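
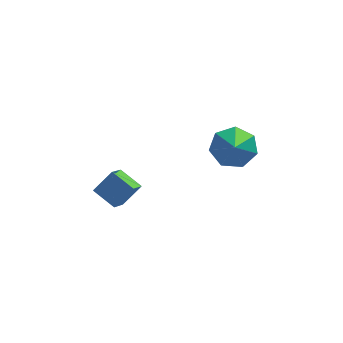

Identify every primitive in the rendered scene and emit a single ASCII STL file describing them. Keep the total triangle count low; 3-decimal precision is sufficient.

solid 
facet normal 0.057 0.751 -0.658
outer loop
vertex 4.034 3.306 1.471
vertex 3.229 3.536 1.664
vertex 3.963 3.798 2.027
endloop
endfacet
facet normal 0.883 -0.290 0.369
outer loop
vertex 4.034 3.306 1.471
vertex 3.963 3.798 2.027
vertex 3.131 2.244 2.796
endloop
endfacet
facet normal 0.057 0.751 -0.657
outer loop
vertex 3.963 3.798 2.027
vertex 3.229 3.536 1.664
vertex 3.338 4.093 2.31
endloop
endfacet
facet normal 0.473 0.174 0.864
outer loop
vertex 3.963 3.798 2.027
vertex 3.338 4.093 2.31
vertex 3.131 2.244 2.796
endloop
endfacet
facet normal 0.056 0.751 -0.657
outer loop
vertex 3.338 4.093 2.31
vertex 3.229 3.536 1.664
vertex 2.631 3.968 2.107
endloop
endfacet
facet normal -0.310 0.274 0.910
outer loop
vertex 3.338 4.093 2.31
vertex 2.631 3.968 2.107
vertex 3.131 2.244 2.796
endloop
endfacet
facet normal 0.056 0.751 -0.658
outer loop
vertex 2.631 3.968 2.107
vertex 3.229 3.536 1.664
vertex 2.374 3.518 1.571
endloop
endfacet
facet normal -0.878 -0.065 0.475
outer loop
vertex 2.631 3.968 2.107
vertex 2.374 3.518 1.571
vertex 3.131 2.244 2.796
endloop
endfacet
facet normal 0.056 0.751 -0.658
outer loop
vertex 2.374 3.518 1.571
vertex 3.229 3.536 1.664
vertex 2.76 3.081 1.105
endloop
endfacet
facet normal -0.802 -0.586 -0.114
outer loop
vertex 2.374 3.518 1.571
vertex 2.76 3.081 1.105
vertex 3.131 2.244 2.796
endloop
endfacet
facet normal 0.055 0.751 -0.658
outer loop
vertex 2.76 3.081 1.105
vertex 3.229 3.536 1.664
vertex 3.499 2.987 1.06
endloop
endfacet
facet normal -0.140 -0.899 -0.414
outer loop
vertex 2.76 3.081 1.105
vertex 3.499 2.987 1.06
vertex 3.131 2.244 2.796
endloop
endfacet
facet normal 0.057 0.751 -0.657
outer loop
vertex 3.499 2.987 1.06
vertex 3.229 3.536 1.664
vertex 4.034 3.306 1.471
endloop
endfacet
facet normal 0.610 -0.767 -0.199
outer loop
vertex 3.499 2.987 1.06
vertex 4.034 3.306 1.471
vertex 3.131 2.244 2.796
endloop
endfacet
facet normal -0.687 0.602 0.406
outer loop
vertex -1.007 2.116 1.848
vertex -0.695 2.847 1.292
vertex -1.665 1.85 1.13
endloop
endfacet
facet normal -0.322 -0.753 0.574
outer loop
vertex -0.985 1.253 0.728
vertex -1.007 2.116 1.848
vertex -1.665 1.85 1.13
endloop
endfacet
facet normal -0.687 0.603 0.405
outer loop
vertex -1.665 1.85 1.13
vertex -0.695 2.847 1.292
vertex -1.353 2.58 0.573
endloop
endfacet
facet normal -0.652 -0.264 -0.711
outer loop
vertex -1.353 2.58 0.573
vertex -0.985 1.253 0.728
vertex -1.665 1.85 1.13
endloop
endfacet
facet normal 0.652 0.263 0.712
outer loop
vertex -1.007 2.116 1.848
vertex -0.015 2.25 0.89
vertex -0.695 2.847 1.292
endloop
endfacet
facet normal -0.322 -0.753 0.574
outer loop
vertex -0.327 1.52 1.447
vertex -1.007 2.116 1.848
vertex -0.985 1.253 0.728
endloop
endfacet
facet normal 0.651 0.264 0.711
outer loop
vertex -0.327 1.52 1.447
vertex -0.015 2.25 0.89
vertex -1.007 2.116 1.848
endloop
endfacet
facet normal 0.322 0.753 -0.574
outer loop
vertex -0.695 2.847 1.292
vertex -0.015 2.25 0.89
vertex -1.353 2.58 0.573
endloop
endfacet
facet normal -0.651 -0.264 -0.712
outer loop
vertex -0.673 1.984 0.172
vertex -0.985 1.253 0.728
vertex -1.353 2.58 0.573
endloop
endfacet
facet normal 0.322 0.753 -0.574
outer loop
vertex -1.353 2.58 0.573
vertex -0.015 2.25 0.89
vertex -0.673 1.984 0.172
endloop
endfacet
facet normal 0.688 -0.602 -0.406
outer loop
vertex -0.673 1.984 0.172
vertex -0.327 1.52 1.447
vertex -0.985 1.253 0.728
endloop
endfacet
facet normal 0.687 -0.603 -0.406
outer loop
vertex -0.015 2.25 0.89
vertex -0.327 1.52 1.447
vertex -0.673 1.984 0.172
endloop
endfacet

endsolid


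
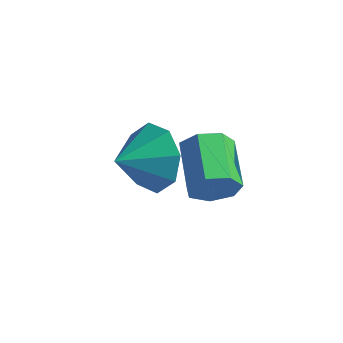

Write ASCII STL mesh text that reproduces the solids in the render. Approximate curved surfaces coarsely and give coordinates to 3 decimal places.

solid 
facet normal 0.232 0.899 -0.371
outer loop
vertex 2.327 3.385 0.779
vertex 1.786 3.857 1.586
vertex 2.805 3.533 1.437
endloop
endfacet
facet normal 0.470 -0.871 -0.145
outer loop
vertex 2.327 3.385 0.779
vertex 2.805 3.533 1.437
vertex 1.494 2.723 2.054
endloop
endfacet
facet normal 0.232 0.899 -0.371
outer loop
vertex 2.805 3.533 1.437
vertex 1.786 3.857 1.586
vertex 2.686 3.871 2.182
endloop
endfacet
facet normal 0.611 -0.680 0.406
outer loop
vertex 2.805 3.533 1.437
vertex 2.686 3.871 2.182
vertex 1.494 2.723 2.054
endloop
endfacet
facet normal 0.231 0.900 -0.370
outer loop
vertex 2.686 3.871 2.182
vertex 1.786 3.857 1.586
vertex 2.04 4.2 2.578
endloop
endfacet
facet normal 0.311 -0.418 0.854
outer loop
vertex 2.686 3.871 2.182
vertex 2.04 4.2 2.578
vertex 1.494 2.723 2.054
endloop
endfacet
facet normal 0.231 0.900 -0.370
outer loop
vertex 2.04 4.2 2.578
vertex 1.786 3.857 1.586
vertex 1.245 4.328 2.394
endloop
endfacet
facet normal -0.255 -0.238 0.937
outer loop
vertex 2.04 4.2 2.578
vertex 1.245 4.328 2.394
vertex 1.494 2.723 2.054
endloop
endfacet
facet normal 0.231 0.900 -0.370
outer loop
vertex 1.245 4.328 2.394
vertex 1.786 3.857 1.586
vertex 0.766 4.18 1.736
endloop
endfacet
facet normal -0.757 -0.246 0.606
outer loop
vertex 1.245 4.328 2.394
vertex 0.766 4.18 1.736
vertex 1.494 2.723 2.054
endloop
endfacet
facet normal 0.231 0.900 -0.370
outer loop
vertex 0.766 4.18 1.736
vertex 1.786 3.857 1.586
vertex 0.885 3.843 0.991
endloop
endfacet
facet normal -0.898 -0.437 0.054
outer loop
vertex 0.766 4.18 1.736
vertex 0.885 3.843 0.991
vertex 1.494 2.723 2.054
endloop
endfacet
facet normal 0.231 0.899 -0.372
outer loop
vertex 0.885 3.843 0.991
vertex 1.786 3.857 1.586
vertex 1.531 3.513 0.595
endloop
endfacet
facet normal -0.598 -0.698 -0.393
outer loop
vertex 0.885 3.843 0.991
vertex 1.531 3.513 0.595
vertex 1.494 2.723 2.054
endloop
endfacet
facet normal 0.230 0.899 -0.372
outer loop
vertex 1.531 3.513 0.595
vertex 1.786 3.857 1.586
vertex 2.327 3.385 0.779
endloop
endfacet
facet normal -0.031 -0.879 -0.477
outer loop
vertex 1.531 3.513 0.595
vertex 2.327 3.385 0.779
vertex 1.494 2.723 2.054
endloop
endfacet
facet normal 0.694 -0.642 -0.326
outer loop
vertex 4.824 3.181 3.002
vertex 4.431 3.049 2.426
vertex 4.931 3.544 2.516
endloop
endfacet
facet normal 0.698 0.491 0.521
outer loop
vertex 4.824 3.181 3.002
vertex 4.931 3.544 2.516
vertex 3.782 4.144 3.491
endloop
endfacet
facet normal 0.698 0.490 0.521
outer loop
vertex 3.782 4.144 3.491
vertex 4.931 3.544 2.516
vertex 3.89 4.507 3.005
endloop
endfacet
facet normal -0.695 0.642 0.325
outer loop
vertex 3.782 4.144 3.491
vertex 3.89 4.507 3.005
vertex 3.389 4.011 2.914
endloop
endfacet
facet normal 0.694 -0.642 -0.325
outer loop
vertex 4.931 3.544 2.516
vertex 4.431 3.049 2.426
vertex 4.662 3.534 1.962
endloop
endfacet
facet normal 0.572 0.767 -0.292
outer loop
vertex 4.931 3.544 2.516
vertex 4.662 3.534 1.962
vertex 3.89 4.507 3.005
endloop
endfacet
facet normal 0.572 0.767 -0.292
outer loop
vertex 3.89 4.507 3.005
vertex 4.662 3.534 1.962
vertex 3.621 4.497 2.451
endloop
endfacet
facet normal -0.694 0.642 0.326
outer loop
vertex 3.89 4.507 3.005
vertex 3.621 4.497 2.451
vertex 3.389 4.011 2.914
endloop
endfacet
facet normal 0.694 -0.642 -0.326
outer loop
vertex 4.662 3.534 1.962
vertex 4.431 3.049 2.426
vertex 4.218 3.158 1.757
endloop
endfacet
facet normal 0.015 0.465 -0.885
outer loop
vertex 4.662 3.534 1.962
vertex 4.218 3.158 1.757
vertex 3.621 4.497 2.451
endloop
endfacet
facet normal 0.015 0.465 -0.885
outer loop
vertex 3.621 4.497 2.451
vertex 4.218 3.158 1.757
vertex 3.177 4.121 2.246
endloop
endfacet
facet normal -0.694 0.642 0.326
outer loop
vertex 3.621 4.497 2.451
vertex 3.177 4.121 2.246
vertex 3.389 4.011 2.914
endloop
endfacet
facet normal 0.694 -0.642 -0.326
outer loop
vertex 4.218 3.158 1.757
vertex 4.431 3.049 2.426
vertex 3.935 2.7 2.056
endloop
endfacet
facet normal -0.554 -0.187 -0.811
outer loop
vertex 4.218 3.158 1.757
vertex 3.935 2.7 2.056
vertex 3.177 4.121 2.246
endloop
endfacet
facet normal -0.554 -0.187 -0.811
outer loop
vertex 3.177 4.121 2.246
vertex 3.935 2.7 2.056
vertex 2.894 3.663 2.545
endloop
endfacet
facet normal -0.694 0.642 0.326
outer loop
vertex 3.177 4.121 2.246
vertex 2.894 3.663 2.545
vertex 3.389 4.011 2.914
endloop
endfacet
facet normal 0.695 -0.641 -0.326
outer loop
vertex 3.935 2.7 2.056
vertex 4.431 3.049 2.426
vertex 4.025 2.504 2.633
endloop
endfacet
facet normal -0.705 -0.698 -0.127
outer loop
vertex 3.935 2.7 2.056
vertex 4.025 2.504 2.633
vertex 2.894 3.663 2.545
endloop
endfacet
facet normal -0.705 -0.698 -0.128
outer loop
vertex 2.894 3.663 2.545
vertex 4.025 2.504 2.633
vertex 2.983 3.467 3.122
endloop
endfacet
facet normal -0.694 0.642 0.325
outer loop
vertex 2.894 3.663 2.545
vertex 2.983 3.467 3.122
vertex 3.389 4.011 2.914
endloop
endfacet
facet normal 0.695 -0.641 -0.326
outer loop
vertex 4.025 2.504 2.633
vertex 4.431 3.049 2.426
vertex 4.42 2.718 3.054
endloop
endfacet
facet normal -0.326 -0.684 0.653
outer loop
vertex 4.025 2.504 2.633
vertex 4.42 2.718 3.054
vertex 2.983 3.467 3.122
endloop
endfacet
facet normal -0.325 -0.683 0.653
outer loop
vertex 2.983 3.467 3.122
vertex 4.42 2.718 3.054
vertex 3.379 3.681 3.543
endloop
endfacet
facet normal -0.694 0.642 0.326
outer loop
vertex 2.983 3.467 3.122
vertex 3.379 3.681 3.543
vertex 3.389 4.011 2.914
endloop
endfacet
facet normal 0.694 -0.642 -0.326
outer loop
vertex 4.42 2.718 3.054
vertex 4.431 3.049 2.426
vertex 4.824 3.181 3.002
endloop
endfacet
facet normal 0.299 -0.155 0.942
outer loop
vertex 4.42 2.718 3.054
vertex 4.824 3.181 3.002
vertex 3.379 3.681 3.543
endloop
endfacet
facet normal 0.299 -0.155 0.942
outer loop
vertex 3.379 3.681 3.543
vertex 4.824 3.181 3.002
vertex 3.782 4.144 3.491
endloop
endfacet
facet normal -0.695 0.641 0.325
outer loop
vertex 3.379 3.681 3.543
vertex 3.782 4.144 3.491
vertex 3.389 4.011 2.914
endloop
endfacet

endsolid


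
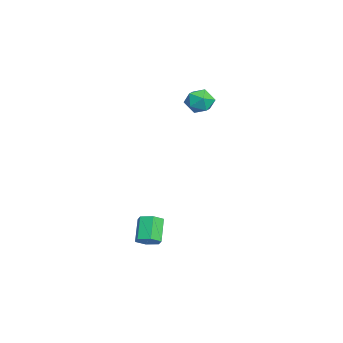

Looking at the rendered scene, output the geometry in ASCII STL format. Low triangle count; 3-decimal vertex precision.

solid 
facet normal -0.317 0.794 0.519
outer loop
vertex -4.168 1.825 2.08
vertex -3.703 1.631 2.66
vertex -3.45 2.096 2.104
endloop
endfacet
facet normal -0.342 0.922 -0.183
outer loop
vertex -4.168 1.825 2.08
vertex -3.45 2.096 2.104
vertex -3.747 1.854 1.439
endloop
endfacet
facet normal -0.763 0.430 -0.482
outer loop
vertex -4.168 1.825 2.08
vertex -3.747 1.854 1.439
vertex -4.184 1.24 1.583
endloop
endfacet
facet normal -0.999 -0.003 0.035
outer loop
vertex -4.168 1.825 2.08
vertex -4.184 1.24 1.583
vertex -4.157 1.102 2.338
endloop
endfacet
facet normal -0.723 0.222 0.654
outer loop
vertex -4.168 1.825 2.08
vertex -4.157 1.102 2.338
vertex -3.703 1.631 2.66
endloop
endfacet
facet normal 0.316 0.837 -0.446
outer loop
vertex -3.747 1.854 1.439
vertex -3.45 2.096 2.104
vertex -3.023 1.678 1.622
endloop
endfacet
facet normal 0.357 0.630 0.689
outer loop
vertex -3.45 2.096 2.104
vertex -3.703 1.631 2.66
vertex -2.996 1.54 2.377
endloop
endfacet
facet normal -0.301 -0.294 0.907
outer loop
vertex -3.703 1.631 2.66
vertex -4.157 1.102 2.338
vertex -3.433 0.926 2.521
endloop
endfacet
facet normal -0.748 -0.657 -0.093
outer loop
vertex -4.157 1.102 2.338
vertex -4.184 1.24 1.583
vertex -3.73 0.684 1.856
endloop
endfacet
facet normal -0.367 0.043 -0.929
outer loop
vertex -4.184 1.24 1.583
vertex -3.747 1.854 1.439
vertex -3.477 1.149 1.3
endloop
endfacet
facet normal 0.999 0.003 -0.035
outer loop
vertex -3.012 0.955 1.88
vertex -3.023 1.678 1.622
vertex -2.996 1.54 2.377
endloop
endfacet
facet normal 0.763 -0.430 0.482
outer loop
vertex -3.012 0.955 1.88
vertex -2.996 1.54 2.377
vertex -3.433 0.926 2.521
endloop
endfacet
facet normal 0.342 -0.922 0.183
outer loop
vertex -3.012 0.955 1.88
vertex -3.433 0.926 2.521
vertex -3.73 0.684 1.856
endloop
endfacet
facet normal 0.317 -0.794 -0.519
outer loop
vertex -3.012 0.955 1.88
vertex -3.73 0.684 1.856
vertex -3.477 1.149 1.3
endloop
endfacet
facet normal 0.723 -0.222 -0.654
outer loop
vertex -3.012 0.955 1.88
vertex -3.477 1.149 1.3
vertex -3.023 1.678 1.622
endloop
endfacet
facet normal 0.748 0.657 0.093
outer loop
vertex -2.996 1.54 2.377
vertex -3.023 1.678 1.622
vertex -3.45 2.096 2.104
endloop
endfacet
facet normal 0.367 -0.043 0.929
outer loop
vertex -3.433 0.926 2.521
vertex -2.996 1.54 2.377
vertex -3.703 1.631 2.66
endloop
endfacet
facet normal -0.316 -0.837 0.446
outer loop
vertex -3.73 0.684 1.856
vertex -3.433 0.926 2.521
vertex -4.157 1.102 2.338
endloop
endfacet
facet normal -0.357 -0.630 -0.689
outer loop
vertex -3.477 1.149 1.3
vertex -3.73 0.684 1.856
vertex -4.184 1.24 1.583
endloop
endfacet
facet normal 0.301 0.294 -0.907
outer loop
vertex -3.023 1.678 1.622
vertex -3.477 1.149 1.3
vertex -3.747 1.854 1.439
endloop
endfacet
facet normal 0.678 -0.089 -0.729
outer loop
vertex 2.013 -0.836 -3.912
vertex 1.575 -0.947 -4.306
vertex 1.754 -0.383 -4.208
endloop
endfacet
facet normal 0.594 0.650 0.474
outer loop
vertex 2.013 -0.836 -3.912
vertex 1.754 -0.383 -4.208
vertex 1.143 -0.722 -2.979
endloop
endfacet
facet normal 0.595 0.649 0.475
outer loop
vertex 1.143 -0.722 -2.979
vertex 1.754 -0.383 -4.208
vertex 0.885 -0.269 -3.275
endloop
endfacet
facet normal -0.679 0.089 0.728
outer loop
vertex 1.143 -0.722 -2.979
vertex 0.885 -0.269 -3.275
vertex 0.705 -0.833 -3.374
endloop
endfacet
facet normal 0.679 -0.089 -0.728
outer loop
vertex 1.754 -0.383 -4.208
vertex 1.575 -0.947 -4.306
vertex 1.316 -0.494 -4.603
endloop
endfacet
facet normal -0.076 0.979 -0.191
outer loop
vertex 1.754 -0.383 -4.208
vertex 1.316 -0.494 -4.603
vertex 0.885 -0.269 -3.275
endloop
endfacet
facet normal -0.076 0.979 -0.191
outer loop
vertex 0.885 -0.269 -3.275
vertex 1.316 -0.494 -4.603
vertex 0.447 -0.38 -3.67
endloop
endfacet
facet normal -0.679 0.089 0.728
outer loop
vertex 0.885 -0.269 -3.275
vertex 0.447 -0.38 -3.67
vertex 0.705 -0.833 -3.374
endloop
endfacet
facet normal 0.679 -0.089 -0.728
outer loop
vertex 1.316 -0.494 -4.603
vertex 1.575 -0.947 -4.306
vertex 1.137 -1.058 -4.701
endloop
endfacet
facet normal -0.671 0.328 -0.665
outer loop
vertex 1.316 -0.494 -4.603
vertex 1.137 -1.058 -4.701
vertex 0.447 -0.38 -3.67
endloop
endfacet
facet normal -0.670 0.329 -0.665
outer loop
vertex 0.447 -0.38 -3.67
vertex 1.137 -1.058 -4.701
vertex 0.267 -0.944 -3.768
endloop
endfacet
facet normal -0.679 0.090 0.729
outer loop
vertex 0.447 -0.38 -3.67
vertex 0.267 -0.944 -3.768
vertex 0.705 -0.833 -3.374
endloop
endfacet
facet normal 0.679 -0.089 -0.728
outer loop
vertex 1.137 -1.058 -4.701
vertex 1.575 -0.947 -4.306
vertex 1.395 -1.511 -4.405
endloop
endfacet
facet normal -0.594 -0.649 -0.475
outer loop
vertex 1.137 -1.058 -4.701
vertex 1.395 -1.511 -4.405
vertex 0.267 -0.944 -3.768
endloop
endfacet
facet normal -0.594 -0.650 -0.474
outer loop
vertex 0.267 -0.944 -3.768
vertex 1.395 -1.511 -4.405
vertex 0.526 -1.397 -3.472
endloop
endfacet
facet normal -0.678 0.089 0.729
outer loop
vertex 0.267 -0.944 -3.768
vertex 0.526 -1.397 -3.472
vertex 0.705 -0.833 -3.374
endloop
endfacet
facet normal 0.679 -0.089 -0.728
outer loop
vertex 1.395 -1.511 -4.405
vertex 1.575 -0.947 -4.306
vertex 1.833 -1.4 -4.01
endloop
endfacet
facet normal 0.076 -0.979 0.191
outer loop
vertex 1.395 -1.511 -4.405
vertex 1.833 -1.4 -4.01
vertex 0.526 -1.397 -3.472
endloop
endfacet
facet normal 0.076 -0.979 0.191
outer loop
vertex 0.526 -1.397 -3.472
vertex 1.833 -1.4 -4.01
vertex 0.964 -1.286 -3.077
endloop
endfacet
facet normal -0.679 0.089 0.728
outer loop
vertex 0.526 -1.397 -3.472
vertex 0.964 -1.286 -3.077
vertex 0.705 -0.833 -3.374
endloop
endfacet
facet normal 0.679 -0.090 -0.729
outer loop
vertex 1.833 -1.4 -4.01
vertex 1.575 -0.947 -4.306
vertex 2.013 -0.836 -3.912
endloop
endfacet
facet normal 0.670 -0.329 0.665
outer loop
vertex 1.833 -1.4 -4.01
vertex 2.013 -0.836 -3.912
vertex 0.964 -1.286 -3.077
endloop
endfacet
facet normal 0.670 -0.328 0.665
outer loop
vertex 0.964 -1.286 -3.077
vertex 2.013 -0.836 -3.912
vertex 1.143 -0.722 -2.979
endloop
endfacet
facet normal -0.679 0.089 0.728
outer loop
vertex 0.964 -1.286 -3.077
vertex 1.143 -0.722 -2.979
vertex 0.705 -0.833 -3.374
endloop
endfacet

endsolid


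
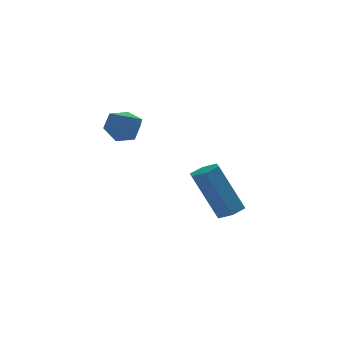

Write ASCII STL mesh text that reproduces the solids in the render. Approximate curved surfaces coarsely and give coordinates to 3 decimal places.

solid 
facet normal -0.459 0.760 -0.460
outer loop
vertex -2.399 0.458 -0.389
vertex -2.809 0.543 0.16
vertex -2.209 0.882 0.122
endloop
endfacet
facet normal 0.955 -0.088 -0.283
outer loop
vertex -2.399 0.458 -0.389
vertex -2.209 0.882 0.122
vertex -2.131 -0.583 0.84
endloop
endfacet
facet normal -0.459 0.761 -0.459
outer loop
vertex -2.209 0.882 0.122
vertex -2.809 0.543 0.16
vertex -2.619 0.966 0.671
endloop
endfacet
facet normal 0.785 0.306 0.539
outer loop
vertex -2.209 0.882 0.122
vertex -2.619 0.966 0.671
vertex -2.131 -0.583 0.84
endloop
endfacet
facet normal -0.458 0.761 -0.459
outer loop
vertex -2.619 0.966 0.671
vertex -2.809 0.543 0.16
vertex -3.219 0.627 0.708
endloop
endfacet
facet normal 0.000 0.108 0.994
outer loop
vertex -2.619 0.966 0.671
vertex -3.219 0.627 0.708
vertex -2.131 -0.583 0.84
endloop
endfacet
facet normal -0.459 0.760 -0.460
outer loop
vertex -3.219 0.627 0.708
vertex -2.809 0.543 0.16
vertex -3.409 0.204 0.198
endloop
endfacet
facet normal -0.612 -0.482 0.627
outer loop
vertex -3.219 0.627 0.708
vertex -3.409 0.204 0.198
vertex -2.131 -0.583 0.84
endloop
endfacet
facet normal -0.459 0.761 -0.459
outer loop
vertex -3.409 0.204 0.198
vertex -2.809 0.543 0.16
vertex -2.999 0.12 -0.351
endloop
endfacet
facet normal -0.441 -0.876 -0.195
outer loop
vertex -3.409 0.204 0.198
vertex -2.999 0.12 -0.351
vertex -2.131 -0.583 0.84
endloop
endfacet
facet normal -0.458 0.761 -0.460
outer loop
vertex -2.999 0.12 -0.351
vertex -2.809 0.543 0.16
vertex -2.399 0.458 -0.389
endloop
endfacet
facet normal 0.341 -0.679 -0.650
outer loop
vertex -2.999 0.12 -0.351
vertex -2.399 0.458 -0.389
vertex -2.131 -0.583 0.84
endloop
endfacet
facet normal 0.427 -0.082 -0.900
outer loop
vertex 1.312 2.371 -4.253
vertex 0.822 2.584 -4.505
vertex 1.251 2.952 -4.335
endloop
endfacet
facet normal 0.898 0.152 0.412
outer loop
vertex 1.312 2.371 -4.253
vertex 1.251 2.952 -4.335
vertex 0.407 2.544 -2.344
endloop
endfacet
facet normal 0.898 0.152 0.412
outer loop
vertex 0.407 2.544 -2.344
vertex 1.251 2.952 -4.335
vertex 0.346 3.125 -2.426
endloop
endfacet
facet normal -0.427 0.082 0.901
outer loop
vertex 0.407 2.544 -2.344
vertex 0.346 3.125 -2.426
vertex -0.082 2.756 -2.595
endloop
endfacet
facet normal 0.427 -0.082 -0.900
outer loop
vertex 1.251 2.952 -4.335
vertex 0.822 2.584 -4.505
vertex 0.761 3.165 -4.587
endloop
endfacet
facet normal 0.360 0.929 0.086
outer loop
vertex 1.251 2.952 -4.335
vertex 0.761 3.165 -4.587
vertex 0.346 3.125 -2.426
endloop
endfacet
facet normal 0.360 0.929 0.086
outer loop
vertex 0.346 3.125 -2.426
vertex 0.761 3.165 -4.587
vertex -0.144 3.338 -2.677
endloop
endfacet
facet normal -0.426 0.082 0.901
outer loop
vertex 0.346 3.125 -2.426
vertex -0.144 3.338 -2.677
vertex -0.082 2.756 -2.595
endloop
endfacet
facet normal 0.427 -0.082 -0.901
outer loop
vertex 0.761 3.165 -4.587
vertex 0.822 2.584 -4.505
vertex 0.333 2.796 -4.756
endloop
endfacet
facet normal -0.540 0.776 -0.326
outer loop
vertex 0.761 3.165 -4.587
vertex 0.333 2.796 -4.756
vertex -0.144 3.338 -2.677
endloop
endfacet
facet normal -0.540 0.776 -0.326
outer loop
vertex -0.144 3.338 -2.677
vertex 0.333 2.796 -4.756
vertex -0.572 2.969 -2.847
endloop
endfacet
facet normal -0.428 0.081 0.900
outer loop
vertex -0.144 3.338 -2.677
vertex -0.572 2.969 -2.847
vertex -0.082 2.756 -2.595
endloop
endfacet
facet normal 0.427 -0.082 -0.901
outer loop
vertex 0.333 2.796 -4.756
vertex 0.822 2.584 -4.505
vertex 0.394 2.215 -4.674
endloop
endfacet
facet normal -0.898 -0.152 -0.412
outer loop
vertex 0.333 2.796 -4.756
vertex 0.394 2.215 -4.674
vertex -0.572 2.969 -2.847
endloop
endfacet
facet normal -0.898 -0.152 -0.412
outer loop
vertex -0.572 2.969 -2.847
vertex 0.394 2.215 -4.674
vertex -0.511 2.388 -2.765
endloop
endfacet
facet normal -0.427 0.082 0.900
outer loop
vertex -0.572 2.969 -2.847
vertex -0.511 2.388 -2.765
vertex -0.082 2.756 -2.595
endloop
endfacet
facet normal 0.426 -0.082 -0.901
outer loop
vertex 0.394 2.215 -4.674
vertex 0.822 2.584 -4.505
vertex 0.884 2.002 -4.423
endloop
endfacet
facet normal -0.360 -0.929 -0.086
outer loop
vertex 0.394 2.215 -4.674
vertex 0.884 2.002 -4.423
vertex -0.511 2.388 -2.765
endloop
endfacet
facet normal -0.360 -0.929 -0.086
outer loop
vertex -0.511 2.388 -2.765
vertex 0.884 2.002 -4.423
vertex -0.021 2.175 -2.513
endloop
endfacet
facet normal -0.427 0.082 0.900
outer loop
vertex -0.511 2.388 -2.765
vertex -0.021 2.175 -2.513
vertex -0.082 2.756 -2.595
endloop
endfacet
facet normal 0.428 -0.081 -0.900
outer loop
vertex 0.884 2.002 -4.423
vertex 0.822 2.584 -4.505
vertex 1.312 2.371 -4.253
endloop
endfacet
facet normal 0.540 -0.776 0.326
outer loop
vertex 0.884 2.002 -4.423
vertex 1.312 2.371 -4.253
vertex -0.021 2.175 -2.513
endloop
endfacet
facet normal 0.540 -0.776 0.326
outer loop
vertex -0.021 2.175 -2.513
vertex 1.312 2.371 -4.253
vertex 0.407 2.544 -2.344
endloop
endfacet
facet normal -0.427 0.082 0.901
outer loop
vertex -0.021 2.175 -2.513
vertex 0.407 2.544 -2.344
vertex -0.082 2.756 -2.595
endloop
endfacet

endsolid


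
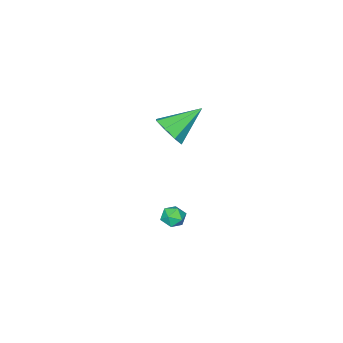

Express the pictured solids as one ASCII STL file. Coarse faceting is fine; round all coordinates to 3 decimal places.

solid 
facet normal -0.415 0.900 -0.132
outer loop
vertex -1.327 2.479 -4.053
vertex -1.702 2.385 -3.515
vertex -1.106 2.668 -3.458
endloop
endfacet
facet normal 0.254 0.890 -0.377
outer loop
vertex -1.327 2.479 -4.053
vertex -1.106 2.668 -3.458
vertex -0.696 2.37 -3.885
endloop
endfacet
facet normal 0.299 0.382 -0.874
outer loop
vertex -1.327 2.479 -4.053
vertex -0.696 2.37 -3.885
vertex -1.038 1.903 -4.206
endloop
endfacet
facet normal -0.344 0.076 -0.936
outer loop
vertex -1.327 2.479 -4.053
vertex -1.038 1.903 -4.206
vertex -1.66 1.912 -3.977
endloop
endfacet
facet normal -0.784 0.397 -0.477
outer loop
vertex -1.327 2.479 -4.053
vertex -1.66 1.912 -3.977
vertex -1.702 2.385 -3.515
endloop
endfacet
facet normal 0.685 0.710 0.162
outer loop
vertex -0.696 2.37 -3.885
vertex -1.106 2.668 -3.458
vertex -0.68 2.208 -3.243
endloop
endfacet
facet normal -0.398 0.726 0.561
outer loop
vertex -1.106 2.668 -3.458
vertex -1.702 2.385 -3.515
vertex -1.302 2.217 -3.014
endloop
endfacet
facet normal -0.996 -0.090 0.002
outer loop
vertex -1.702 2.385 -3.515
vertex -1.66 1.912 -3.977
vertex -1.644 1.75 -3.335
endloop
endfacet
facet normal -0.282 -0.608 -0.742
outer loop
vertex -1.66 1.912 -3.977
vertex -1.038 1.903 -4.206
vertex -1.234 1.452 -3.762
endloop
endfacet
facet normal 0.758 -0.113 -0.643
outer loop
vertex -1.038 1.903 -4.206
vertex -0.696 2.37 -3.885
vertex -0.638 1.735 -3.705
endloop
endfacet
facet normal 0.344 -0.076 0.936
outer loop
vertex -1.013 1.641 -3.167
vertex -0.68 2.208 -3.243
vertex -1.302 2.217 -3.014
endloop
endfacet
facet normal -0.299 -0.382 0.874
outer loop
vertex -1.013 1.641 -3.167
vertex -1.302 2.217 -3.014
vertex -1.644 1.75 -3.335
endloop
endfacet
facet normal -0.254 -0.890 0.377
outer loop
vertex -1.013 1.641 -3.167
vertex -1.644 1.75 -3.335
vertex -1.234 1.452 -3.762
endloop
endfacet
facet normal 0.415 -0.900 0.132
outer loop
vertex -1.013 1.641 -3.167
vertex -1.234 1.452 -3.762
vertex -0.638 1.735 -3.705
endloop
endfacet
facet normal 0.784 -0.397 0.477
outer loop
vertex -1.013 1.641 -3.167
vertex -0.638 1.735 -3.705
vertex -0.68 2.208 -3.243
endloop
endfacet
facet normal 0.282 0.608 0.742
outer loop
vertex -1.302 2.217 -3.014
vertex -0.68 2.208 -3.243
vertex -1.106 2.668 -3.458
endloop
endfacet
facet normal -0.758 0.113 0.643
outer loop
vertex -1.644 1.75 -3.335
vertex -1.302 2.217 -3.014
vertex -1.702 2.385 -3.515
endloop
endfacet
facet normal -0.685 -0.710 -0.162
outer loop
vertex -1.234 1.452 -3.762
vertex -1.644 1.75 -3.335
vertex -1.66 1.912 -3.977
endloop
endfacet
facet normal 0.398 -0.726 -0.561
outer loop
vertex -0.638 1.735 -3.705
vertex -1.234 1.452 -3.762
vertex -1.038 1.903 -4.206
endloop
endfacet
facet normal 0.996 0.090 -0.002
outer loop
vertex -0.68 2.208 -3.243
vertex -0.638 1.735 -3.705
vertex -0.696 2.37 -3.885
endloop
endfacet
facet normal 0.774 -0.303 -0.555
outer loop
vertex -0.496 2.148 3.002
vertex -1.083 1.86 2.341
vertex -0.64 2.656 2.524
endloop
endfacet
facet normal 0.241 0.700 0.672
outer loop
vertex -0.496 2.148 3.002
vertex -0.64 2.656 2.524
vertex -2.617 2.46 3.439
endloop
endfacet
facet normal 0.774 -0.303 -0.555
outer loop
vertex -0.64 2.656 2.524
vertex -1.083 1.86 2.341
vertex -1.043 2.698 1.939
endloop
endfacet
facet normal -0.050 0.993 0.105
outer loop
vertex -0.64 2.656 2.524
vertex -1.043 2.698 1.939
vertex -2.617 2.46 3.439
endloop
endfacet
facet normal 0.775 -0.303 -0.555
outer loop
vertex -1.043 2.698 1.939
vertex -1.083 1.86 2.341
vertex -1.47 2.248 1.589
endloop
endfacet
facet normal -0.493 0.775 -0.395
outer loop
vertex -1.043 2.698 1.939
vertex -1.47 2.248 1.589
vertex -2.617 2.46 3.439
endloop
endfacet
facet normal 0.775 -0.303 -0.555
outer loop
vertex -1.47 2.248 1.589
vertex -1.083 1.86 2.341
vertex -1.67 1.571 1.679
endloop
endfacet
facet normal -0.828 0.174 -0.533
outer loop
vertex -1.47 2.248 1.589
vertex -1.67 1.571 1.679
vertex -2.617 2.46 3.439
endloop
endfacet
facet normal 0.775 -0.304 -0.554
outer loop
vertex -1.67 1.571 1.679
vertex -1.083 1.86 2.341
vertex -1.527 1.063 2.157
endloop
endfacet
facet normal -0.858 -0.458 -0.230
outer loop
vertex -1.67 1.571 1.679
vertex -1.527 1.063 2.157
vertex -2.617 2.46 3.439
endloop
endfacet
facet normal 0.775 -0.303 -0.555
outer loop
vertex -1.527 1.063 2.157
vertex -1.083 1.86 2.341
vertex -1.124 1.022 2.742
endloop
endfacet
facet normal -0.566 -0.752 0.338
outer loop
vertex -1.527 1.063 2.157
vertex -1.124 1.022 2.742
vertex -2.617 2.46 3.439
endloop
endfacet
facet normal 0.774 -0.304 -0.555
outer loop
vertex -1.124 1.022 2.742
vertex -1.083 1.86 2.341
vertex -0.697 1.471 3.092
endloop
endfacet
facet normal -0.124 -0.534 0.836
outer loop
vertex -1.124 1.022 2.742
vertex -0.697 1.471 3.092
vertex -2.617 2.46 3.439
endloop
endfacet
facet normal 0.774 -0.304 -0.555
outer loop
vertex -0.697 1.471 3.092
vertex -1.083 1.86 2.341
vertex -0.496 2.148 3.002
endloop
endfacet
facet normal 0.211 0.067 0.975
outer loop
vertex -0.697 1.471 3.092
vertex -0.496 2.148 3.002
vertex -2.617 2.46 3.439
endloop
endfacet

endsolid


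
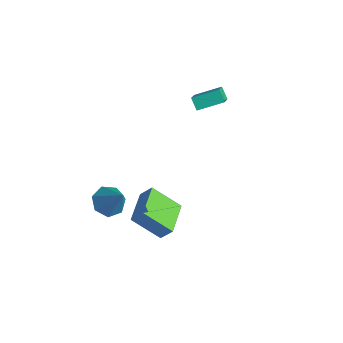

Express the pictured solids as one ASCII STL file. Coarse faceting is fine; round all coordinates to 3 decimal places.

solid 
facet normal -0.523 -0.564 0.639
outer loop
vertex 2.038 -2.432 -0.211
vertex 0.556 -1.016 -0.175
vertex 1.582 -2.889 -0.988
endloop
endfacet
facet normal 0.723 -0.691 -0.018
outer loop
vertex 2.644 -1.744 -2.285
vertex 2.038 -2.432 -0.211
vertex 1.582 -2.889 -0.988
endloop
endfacet
facet normal -0.523 -0.564 0.639
outer loop
vertex 1.582 -2.889 -0.988
vertex 0.556 -1.016 -0.175
vertex 0.1 -1.473 -0.952
endloop
endfacet
facet normal -0.451 -0.453 -0.769
outer loop
vertex 0.1 -1.473 -0.952
vertex 2.644 -1.744 -2.285
vertex 1.582 -2.889 -0.988
endloop
endfacet
facet normal 0.451 0.453 0.769
outer loop
vertex 2.038 -2.432 -0.211
vertex 1.618 0.129 -1.472
vertex 0.556 -1.016 -0.175
endloop
endfacet
facet normal 0.723 -0.691 -0.018
outer loop
vertex 3.1 -1.287 -1.508
vertex 2.038 -2.432 -0.211
vertex 2.644 -1.744 -2.285
endloop
endfacet
facet normal 0.451 0.453 0.769
outer loop
vertex 3.1 -1.287 -1.508
vertex 1.618 0.129 -1.472
vertex 2.038 -2.432 -0.211
endloop
endfacet
facet normal -0.723 0.691 0.018
outer loop
vertex 0.556 -1.016 -0.175
vertex 1.618 0.129 -1.472
vertex 0.1 -1.473 -0.952
endloop
endfacet
facet normal -0.451 -0.453 -0.769
outer loop
vertex 1.162 -0.328 -2.249
vertex 2.644 -1.744 -2.285
vertex 0.1 -1.473 -0.952
endloop
endfacet
facet normal -0.723 0.691 0.018
outer loop
vertex 0.1 -1.473 -0.952
vertex 1.618 0.129 -1.472
vertex 1.162 -0.328 -2.249
endloop
endfacet
facet normal 0.523 0.564 -0.639
outer loop
vertex 1.162 -0.328 -2.249
vertex 3.1 -1.287 -1.508
vertex 2.644 -1.744 -2.285
endloop
endfacet
facet normal 0.523 0.564 -0.639
outer loop
vertex 1.618 0.129 -1.472
vertex 3.1 -1.287 -1.508
vertex 1.162 -0.328 -2.249
endloop
endfacet
facet normal -0.688 0.005 0.726
outer loop
vertex -1.553 2.639 3.908
vertex -0.936 3.976 4.483
vertex -2.275 3.269 3.219
endloop
endfacet
facet normal -0.391 -0.846 -0.364
outer loop
vertex -1.704 3.264 2.617
vertex -1.553 2.639 3.908
vertex -2.275 3.269 3.219
endloop
endfacet
facet normal -0.688 0.005 0.726
outer loop
vertex -2.275 3.269 3.219
vertex -0.936 3.976 4.483
vertex -1.658 4.605 3.794
endloop
endfacet
facet normal -0.611 0.534 -0.584
outer loop
vertex -1.658 4.605 3.794
vertex -1.704 3.264 2.617
vertex -2.275 3.269 3.219
endloop
endfacet
facet normal 0.611 -0.533 0.584
outer loop
vertex -1.553 2.639 3.908
vertex -0.365 3.971 3.881
vertex -0.936 3.976 4.483
endloop
endfacet
facet normal -0.390 -0.846 -0.364
outer loop
vertex -0.982 2.635 3.306
vertex -1.553 2.639 3.908
vertex -1.704 3.264 2.617
endloop
endfacet
facet normal 0.612 -0.534 0.584
outer loop
vertex -0.982 2.635 3.306
vertex -0.365 3.971 3.881
vertex -1.553 2.639 3.908
endloop
endfacet
facet normal 0.390 0.846 0.363
outer loop
vertex -0.936 3.976 4.483
vertex -0.365 3.971 3.881
vertex -1.658 4.605 3.794
endloop
endfacet
facet normal -0.612 0.534 -0.584
outer loop
vertex -1.087 4.601 3.192
vertex -1.704 3.264 2.617
vertex -1.658 4.605 3.794
endloop
endfacet
facet normal 0.390 0.846 0.364
outer loop
vertex -1.658 4.605 3.794
vertex -0.365 3.971 3.881
vertex -1.087 4.601 3.192
endloop
endfacet
facet normal 0.688 -0.005 -0.726
outer loop
vertex -1.087 4.601 3.192
vertex -0.982 2.635 3.306
vertex -1.704 3.264 2.617
endloop
endfacet
facet normal 0.688 -0.005 -0.726
outer loop
vertex -0.365 3.971 3.881
vertex -0.982 2.635 3.306
vertex -1.087 4.601 3.192
endloop
endfacet
facet normal -0.604 -0.105 -0.790
outer loop
vertex -1.755 -1.58 -4.343
vertex -2.452 -1.99 -3.755
vertex -2.319 -1.026 -3.985
endloop
endfacet
facet normal 0.662 0.742 -0.105
outer loop
vertex -1.755 -1.58 -4.343
vertex -2.319 -1.026 -3.985
vertex -1.188 -1.77 -2.105
endloop
endfacet
facet normal -0.604 -0.105 -0.790
outer loop
vertex -2.319 -1.026 -3.985
vertex -2.452 -1.99 -3.755
vertex -2.983 -1.198 -3.454
endloop
endfacet
facet normal 0.036 0.937 0.349
outer loop
vertex -2.319 -1.026 -3.985
vertex -2.983 -1.198 -3.454
vertex -1.188 -1.77 -2.105
endloop
endfacet
facet normal -0.605 -0.106 -0.789
outer loop
vertex -2.983 -1.198 -3.454
vertex -2.452 -1.99 -3.755
vertex -3.247 -1.966 -3.149
endloop
endfacet
facet normal -0.436 0.458 0.775
outer loop
vertex -2.983 -1.198 -3.454
vertex -3.247 -1.966 -3.149
vertex -1.188 -1.77 -2.105
endloop
endfacet
facet normal -0.605 -0.105 -0.789
outer loop
vertex -3.247 -1.966 -3.149
vertex -2.452 -1.99 -3.755
vertex -2.912 -2.752 -3.301
endloop
endfacet
facet normal -0.400 -0.336 0.853
outer loop
vertex -3.247 -1.966 -3.149
vertex -2.912 -2.752 -3.301
vertex -1.188 -1.77 -2.105
endloop
endfacet
facet normal -0.605 -0.105 -0.789
outer loop
vertex -2.912 -2.752 -3.301
vertex -2.452 -1.99 -3.755
vertex -2.231 -2.964 -3.795
endloop
endfacet
facet normal 0.117 -0.844 0.524
outer loop
vertex -2.912 -2.752 -3.301
vertex -2.231 -2.964 -3.795
vertex -1.188 -1.77 -2.105
endloop
endfacet
facet normal -0.605 -0.105 -0.789
outer loop
vertex -2.231 -2.964 -3.795
vertex -2.452 -1.99 -3.755
vertex -1.716 -2.442 -4.259
endloop
endfacet
facet normal 0.727 -0.686 0.036
outer loop
vertex -2.231 -2.964 -3.795
vertex -1.716 -2.442 -4.259
vertex -1.188 -1.77 -2.105
endloop
endfacet
facet normal -0.605 -0.104 -0.790
outer loop
vertex -1.716 -2.442 -4.259
vertex -2.452 -1.99 -3.755
vertex -1.755 -1.58 -4.343
endloop
endfacet
facet normal 0.970 0.020 -0.244
outer loop
vertex -1.716 -2.442 -4.259
vertex -1.755 -1.58 -4.343
vertex -1.188 -1.77 -2.105
endloop
endfacet

endsolid


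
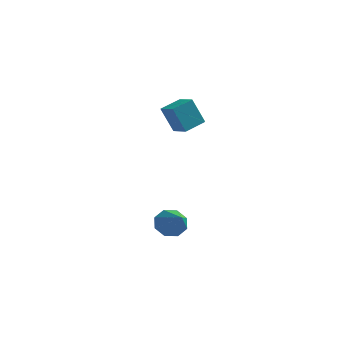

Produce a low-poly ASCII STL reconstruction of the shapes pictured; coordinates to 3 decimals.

solid 
facet normal -0.807 0.544 -0.230
outer loop
vertex -1.662 2.269 3.219
vertex -1.071 3.318 3.624
vertex -1.081 2.51 1.748
endloop
endfacet
facet normal -0.466 -0.825 -0.319
outer loop
vertex -0.209 1.922 1.996
vertex -1.662 2.269 3.219
vertex -1.081 2.51 1.748
endloop
endfacet
facet normal -0.807 0.544 -0.230
outer loop
vertex -1.081 2.51 1.748
vertex -1.071 3.318 3.624
vertex -0.49 3.558 2.153
endloop
endfacet
facet normal 0.363 0.151 -0.920
outer loop
vertex -0.49 3.558 2.153
vertex -0.209 1.922 1.996
vertex -1.081 2.51 1.748
endloop
endfacet
facet normal -0.363 -0.151 0.920
outer loop
vertex -1.662 2.269 3.219
vertex -0.199 2.73 3.872
vertex -1.071 3.318 3.624
endloop
endfacet
facet normal -0.465 -0.826 -0.319
outer loop
vertex -0.79 1.682 3.467
vertex -1.662 2.269 3.219
vertex -0.209 1.922 1.996
endloop
endfacet
facet normal -0.363 -0.151 0.920
outer loop
vertex -0.79 1.682 3.467
vertex -0.199 2.73 3.872
vertex -1.662 2.269 3.219
endloop
endfacet
facet normal 0.466 0.825 0.319
outer loop
vertex -1.071 3.318 3.624
vertex -0.199 2.73 3.872
vertex -0.49 3.558 2.153
endloop
endfacet
facet normal 0.363 0.151 -0.920
outer loop
vertex 0.382 2.971 2.401
vertex -0.209 1.922 1.996
vertex -0.49 3.558 2.153
endloop
endfacet
facet normal 0.465 0.826 0.319
outer loop
vertex -0.49 3.558 2.153
vertex -0.199 2.73 3.872
vertex 0.382 2.971 2.401
endloop
endfacet
facet normal 0.807 -0.544 0.230
outer loop
vertex 0.382 2.971 2.401
vertex -0.79 1.682 3.467
vertex -0.209 1.922 1.996
endloop
endfacet
facet normal 0.807 -0.544 0.230
outer loop
vertex -0.199 2.73 3.872
vertex -0.79 1.682 3.467
vertex 0.382 2.971 2.401
endloop
endfacet
facet normal -0.564 0.642 -0.519
outer loop
vertex 0.462 0.431 -3.843
vertex -0.252 0.114 -3.459
vertex 0.311 0.753 -3.28
endloop
endfacet
facet normal 0.953 0.289 0.090
outer loop
vertex 0.462 0.431 -3.843
vertex 0.311 0.753 -3.28
vertex 0.792 -1.074 -2.501
endloop
endfacet
facet normal -0.564 0.642 -0.519
outer loop
vertex 0.311 0.753 -3.28
vertex -0.252 0.114 -3.459
vertex -0.17 0.701 -2.822
endloop
endfacet
facet normal 0.593 0.443 0.673
outer loop
vertex 0.311 0.753 -3.28
vertex -0.17 0.701 -2.822
vertex 0.792 -1.074 -2.501
endloop
endfacet
facet normal -0.565 0.642 -0.519
outer loop
vertex -0.17 0.701 -2.822
vertex -0.252 0.114 -3.459
vertex -0.698 0.305 -2.737
endloop
endfacet
facet normal 0.018 0.187 0.982
outer loop
vertex -0.17 0.701 -2.822
vertex -0.698 0.305 -2.737
vertex 0.792 -1.074 -2.501
endloop
endfacet
facet normal -0.564 0.643 -0.518
outer loop
vertex -0.698 0.305 -2.737
vertex -0.252 0.114 -3.459
vertex -0.965 -0.203 -3.076
endloop
endfacet
facet normal -0.437 -0.329 0.837
outer loop
vertex -0.698 0.305 -2.737
vertex -0.965 -0.203 -3.076
vertex 0.792 -1.074 -2.501
endloop
endfacet
facet normal -0.564 0.644 -0.517
outer loop
vertex -0.965 -0.203 -3.076
vertex -0.252 0.114 -3.459
vertex -0.815 -0.524 -3.639
endloop
endfacet
facet normal -0.503 -0.802 0.323
outer loop
vertex -0.965 -0.203 -3.076
vertex -0.815 -0.524 -3.639
vertex 0.792 -1.074 -2.501
endloop
endfacet
facet normal -0.563 0.643 -0.519
outer loop
vertex -0.815 -0.524 -3.639
vertex -0.252 0.114 -3.459
vertex -0.334 -0.472 -4.097
endloop
endfacet
facet normal -0.143 -0.955 -0.259
outer loop
vertex -0.815 -0.524 -3.639
vertex -0.334 -0.472 -4.097
vertex 0.792 -1.074 -2.501
endloop
endfacet
facet normal -0.565 0.642 -0.517
outer loop
vertex -0.334 -0.472 -4.097
vertex -0.252 0.114 -3.459
vertex 0.194 -0.076 -4.182
endloop
endfacet
facet normal 0.433 -0.699 -0.569
outer loop
vertex -0.334 -0.472 -4.097
vertex 0.194 -0.076 -4.182
vertex 0.792 -1.074 -2.501
endloop
endfacet
facet normal -0.564 0.644 -0.517
outer loop
vertex 0.194 -0.076 -4.182
vertex -0.252 0.114 -3.459
vertex 0.462 0.431 -3.843
endloop
endfacet
facet normal 0.886 -0.184 -0.425
outer loop
vertex 0.194 -0.076 -4.182
vertex 0.462 0.431 -3.843
vertex 0.792 -1.074 -2.501
endloop
endfacet

endsolid


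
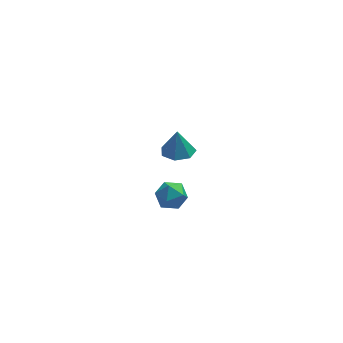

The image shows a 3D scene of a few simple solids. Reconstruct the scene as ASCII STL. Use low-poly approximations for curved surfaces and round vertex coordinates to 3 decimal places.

solid 
facet normal -0.634 -0.307 0.709
outer loop
vertex 1.57 -3.517 1.657
vertex 1.981 -4.211 1.724
vertex 2.184 -3.575 2.181
endloop
endfacet
facet normal -0.571 0.404 0.714
outer loop
vertex 1.57 -3.517 1.657
vertex 2.184 -3.575 2.181
vertex 2.097 -2.906 1.733
endloop
endfacet
facet normal -0.760 0.647 0.070
outer loop
vertex 1.57 -3.517 1.657
vertex 2.097 -2.906 1.733
vertex 1.839 -3.13 0.998
endloop
endfacet
facet normal -0.939 0.086 -0.333
outer loop
vertex 1.57 -3.517 1.657
vertex 1.839 -3.13 0.998
vertex 1.767 -3.936 0.993
endloop
endfacet
facet normal -0.861 -0.504 0.063
outer loop
vertex 1.57 -3.517 1.657
vertex 1.767 -3.936 0.993
vertex 1.981 -4.211 1.724
endloop
endfacet
facet normal 0.117 0.563 0.818
outer loop
vertex 2.097 -2.906 1.733
vertex 2.184 -3.575 2.181
vertex 2.833 -3.224 1.847
endloop
endfacet
facet normal 0.014 -0.586 0.810
outer loop
vertex 2.184 -3.575 2.181
vertex 1.981 -4.211 1.724
vertex 2.761 -4.03 1.842
endloop
endfacet
facet normal -0.354 -0.905 -0.237
outer loop
vertex 1.981 -4.211 1.724
vertex 1.767 -3.936 0.993
vertex 2.503 -4.254 1.107
endloop
endfacet
facet normal -0.478 0.048 -0.877
outer loop
vertex 1.767 -3.936 0.993
vertex 1.839 -3.13 0.998
vertex 2.416 -3.585 0.659
endloop
endfacet
facet normal -0.188 0.956 -0.225
outer loop
vertex 1.839 -3.13 0.998
vertex 2.097 -2.906 1.733
vertex 2.619 -2.949 1.116
endloop
endfacet
facet normal 0.939 -0.086 0.333
outer loop
vertex 3.03 -3.643 1.183
vertex 2.833 -3.224 1.847
vertex 2.761 -4.03 1.842
endloop
endfacet
facet normal 0.760 -0.647 -0.070
outer loop
vertex 3.03 -3.643 1.183
vertex 2.761 -4.03 1.842
vertex 2.503 -4.254 1.107
endloop
endfacet
facet normal 0.571 -0.404 -0.714
outer loop
vertex 3.03 -3.643 1.183
vertex 2.503 -4.254 1.107
vertex 2.416 -3.585 0.659
endloop
endfacet
facet normal 0.634 0.307 -0.709
outer loop
vertex 3.03 -3.643 1.183
vertex 2.416 -3.585 0.659
vertex 2.619 -2.949 1.116
endloop
endfacet
facet normal 0.861 0.504 -0.063
outer loop
vertex 3.03 -3.643 1.183
vertex 2.619 -2.949 1.116
vertex 2.833 -3.224 1.847
endloop
endfacet
facet normal 0.478 -0.048 0.877
outer loop
vertex 2.761 -4.03 1.842
vertex 2.833 -3.224 1.847
vertex 2.184 -3.575 2.181
endloop
endfacet
facet normal 0.188 -0.956 0.225
outer loop
vertex 2.503 -4.254 1.107
vertex 2.761 -4.03 1.842
vertex 1.981 -4.211 1.724
endloop
endfacet
facet normal -0.117 -0.563 -0.818
outer loop
vertex 2.416 -3.585 0.659
vertex 2.503 -4.254 1.107
vertex 1.767 -3.936 0.993
endloop
endfacet
facet normal -0.014 0.586 -0.810
outer loop
vertex 2.619 -2.949 1.116
vertex 2.416 -3.585 0.659
vertex 1.839 -3.13 0.998
endloop
endfacet
facet normal 0.354 0.905 0.237
outer loop
vertex 2.833 -3.224 1.847
vertex 2.619 -2.949 1.116
vertex 2.097 -2.906 1.733
endloop
endfacet
facet normal 0.006 -0.162 -0.987
outer loop
vertex 4.154 1.887 -1.85
vertex 3.714 2.638 -1.976
vertex 4.584 2.511 -1.95
endloop
endfacet
facet normal 0.713 -0.399 0.577
outer loop
vertex 4.154 1.887 -1.85
vertex 4.584 2.511 -1.95
vertex 3.706 2.862 -0.624
endloop
endfacet
facet normal 0.006 -0.163 -0.987
outer loop
vertex 4.584 2.511 -1.95
vertex 3.714 2.638 -1.976
vertex 4.358 3.23 -2.07
endloop
endfacet
facet normal 0.824 0.335 0.457
outer loop
vertex 4.584 2.511 -1.95
vertex 4.358 3.23 -2.07
vertex 3.706 2.862 -0.624
endloop
endfacet
facet normal 0.005 -0.163 -0.987
outer loop
vertex 4.358 3.23 -2.07
vertex 3.714 2.638 -1.976
vertex 3.647 3.504 -2.119
endloop
endfacet
facet normal 0.313 0.877 0.364
outer loop
vertex 4.358 3.23 -2.07
vertex 3.647 3.504 -2.119
vertex 3.706 2.862 -0.624
endloop
endfacet
facet normal 0.005 -0.163 -0.987
outer loop
vertex 3.647 3.504 -2.119
vertex 3.714 2.638 -1.976
vertex 2.986 3.126 -2.06
endloop
endfacet
facet normal -0.436 0.820 0.370
outer loop
vertex 3.647 3.504 -2.119
vertex 2.986 3.126 -2.06
vertex 3.706 2.862 -0.624
endloop
endfacet
facet normal 0.005 -0.162 -0.987
outer loop
vertex 2.986 3.126 -2.06
vertex 3.714 2.638 -1.976
vertex 2.873 2.381 -1.938
endloop
endfacet
facet normal -0.859 0.207 0.469
outer loop
vertex 2.986 3.126 -2.06
vertex 2.873 2.381 -1.938
vertex 3.706 2.862 -0.624
endloop
endfacet
facet normal 0.005 -0.163 -0.987
outer loop
vertex 2.873 2.381 -1.938
vertex 3.714 2.638 -1.976
vertex 3.393 1.83 -1.844
endloop
endfacet
facet normal -0.637 -0.501 0.587
outer loop
vertex 2.873 2.381 -1.938
vertex 3.393 1.83 -1.844
vertex 3.706 2.862 -0.624
endloop
endfacet
facet normal 0.004 -0.163 -0.987
outer loop
vertex 3.393 1.83 -1.844
vertex 3.714 2.638 -1.976
vertex 4.154 1.887 -1.85
endloop
endfacet
facet normal 0.063 -0.770 0.635
outer loop
vertex 3.393 1.83 -1.844
vertex 4.154 1.887 -1.85
vertex 3.706 2.862 -0.624
endloop
endfacet

endsolid


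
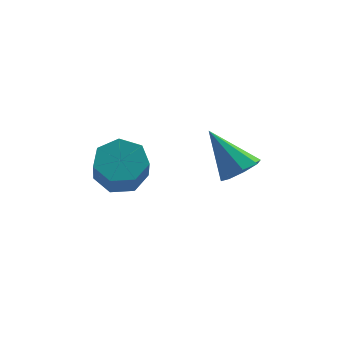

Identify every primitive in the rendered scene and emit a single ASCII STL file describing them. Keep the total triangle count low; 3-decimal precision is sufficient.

solid 
facet normal -0.078 0.615 -0.785
outer loop
vertex -1.326 4.09 -2.384
vertex -1.977 3.515 -2.77
vertex -2.109 4.249 -2.182
endloop
endfacet
facet normal 0.302 0.764 0.570
outer loop
vertex -1.326 4.09 -2.384
vertex -2.109 4.249 -2.182
vertex -1.212 3.179 -1.223
endloop
endfacet
facet normal 0.302 0.764 0.570
outer loop
vertex -1.212 3.179 -1.223
vertex -2.109 4.249 -2.182
vertex -1.995 3.338 -1.021
endloop
endfacet
facet normal 0.077 -0.616 0.784
outer loop
vertex -1.212 3.179 -1.223
vertex -1.995 3.338 -1.021
vertex -1.863 2.605 -1.61
endloop
endfacet
facet normal -0.077 0.615 -0.785
outer loop
vertex -2.109 4.249 -2.182
vertex -1.977 3.515 -2.77
vertex -2.793 3.856 -2.423
endloop
endfacet
facet normal -0.554 0.628 0.547
outer loop
vertex -2.109 4.249 -2.182
vertex -2.793 3.856 -2.423
vertex -1.995 3.338 -1.021
endloop
endfacet
facet normal -0.554 0.628 0.547
outer loop
vertex -1.995 3.338 -1.021
vertex -2.793 3.856 -2.423
vertex -2.679 2.945 -1.262
endloop
endfacet
facet normal 0.078 -0.616 0.784
outer loop
vertex -1.995 3.338 -1.021
vertex -2.679 2.945 -1.262
vertex -1.863 2.605 -1.61
endloop
endfacet
facet normal -0.076 0.616 -0.784
outer loop
vertex -2.793 3.856 -2.423
vertex -1.977 3.515 -2.77
vertex -2.862 3.207 -2.926
endloop
endfacet
facet normal -0.994 0.019 0.112
outer loop
vertex -2.793 3.856 -2.423
vertex -2.862 3.207 -2.926
vertex -2.679 2.945 -1.262
endloop
endfacet
facet normal -0.994 0.019 0.112
outer loop
vertex -2.679 2.945 -1.262
vertex -2.862 3.207 -2.926
vertex -2.748 2.296 -1.765
endloop
endfacet
facet normal 0.078 -0.616 0.784
outer loop
vertex -2.679 2.945 -1.262
vertex -2.748 2.296 -1.765
vertex -1.863 2.605 -1.61
endloop
endfacet
facet normal -0.076 0.616 -0.784
outer loop
vertex -2.862 3.207 -2.926
vertex -1.977 3.515 -2.77
vertex -2.265 2.79 -3.312
endloop
endfacet
facet normal -0.685 -0.604 -0.407
outer loop
vertex -2.862 3.207 -2.926
vertex -2.265 2.79 -3.312
vertex -2.748 2.296 -1.765
endloop
endfacet
facet normal -0.685 -0.604 -0.407
outer loop
vertex -2.748 2.296 -1.765
vertex -2.265 2.79 -3.312
vertex -2.151 1.879 -2.151
endloop
endfacet
facet normal 0.077 -0.615 0.784
outer loop
vertex -2.748 2.296 -1.765
vertex -2.151 1.879 -2.151
vertex -1.863 2.605 -1.61
endloop
endfacet
facet normal -0.076 0.616 -0.784
outer loop
vertex -2.265 2.79 -3.312
vertex -1.977 3.515 -2.77
vertex -1.451 2.919 -3.29
endloop
endfacet
facet normal 0.139 -0.772 -0.620
outer loop
vertex -2.265 2.79 -3.312
vertex -1.451 2.919 -3.29
vertex -2.151 1.879 -2.151
endloop
endfacet
facet normal 0.139 -0.772 -0.620
outer loop
vertex -2.151 1.879 -2.151
vertex -1.451 2.919 -3.29
vertex -1.337 2.008 -2.129
endloop
endfacet
facet normal 0.076 -0.615 0.785
outer loop
vertex -2.151 1.879 -2.151
vertex -1.337 2.008 -2.129
vertex -1.863 2.605 -1.61
endloop
endfacet
facet normal -0.078 0.616 -0.784
outer loop
vertex -1.451 2.919 -3.29
vertex -1.977 3.515 -2.77
vertex -1.033 3.498 -2.877
endloop
endfacet
facet normal 0.859 -0.359 -0.366
outer loop
vertex -1.451 2.919 -3.29
vertex -1.033 3.498 -2.877
vertex -1.337 2.008 -2.129
endloop
endfacet
facet normal 0.859 -0.359 -0.366
outer loop
vertex -1.337 2.008 -2.129
vertex -1.033 3.498 -2.877
vertex -0.919 2.587 -1.716
endloop
endfacet
facet normal 0.076 -0.615 0.785
outer loop
vertex -1.337 2.008 -2.129
vertex -0.919 2.587 -1.716
vertex -1.863 2.605 -1.61
endloop
endfacet
facet normal -0.078 0.615 -0.785
outer loop
vertex -1.033 3.498 -2.877
vertex -1.977 3.515 -2.77
vertex -1.326 4.09 -2.384
endloop
endfacet
facet normal 0.932 0.325 0.163
outer loop
vertex -1.033 3.498 -2.877
vertex -1.326 4.09 -2.384
vertex -0.919 2.587 -1.716
endloop
endfacet
facet normal 0.932 0.325 0.163
outer loop
vertex -0.919 2.587 -1.716
vertex -1.326 4.09 -2.384
vertex -1.212 3.179 -1.223
endloop
endfacet
facet normal 0.076 -0.615 0.784
outer loop
vertex -0.919 2.587 -1.716
vertex -1.212 3.179 -1.223
vertex -1.863 2.605 -1.61
endloop
endfacet
facet normal 0.564 -0.322 -0.761
outer loop
vertex 2.603 3.35 -2.055
vertex 2.048 3.602 -2.573
vertex 2.694 3.929 -2.233
endloop
endfacet
facet normal 0.564 0.160 0.810
outer loop
vertex 2.603 3.35 -2.055
vertex 2.694 3.929 -2.233
vertex 0.932 4.238 -1.067
endloop
endfacet
facet normal 0.563 -0.322 -0.761
outer loop
vertex 2.694 3.929 -2.233
vertex 2.048 3.602 -2.573
vertex 2.406 4.316 -2.61
endloop
endfacet
facet normal 0.439 0.773 0.458
outer loop
vertex 2.694 3.929 -2.233
vertex 2.406 4.316 -2.61
vertex 0.932 4.238 -1.067
endloop
endfacet
facet normal 0.564 -0.322 -0.761
outer loop
vertex 2.406 4.316 -2.61
vertex 2.048 3.602 -2.573
vertex 1.909 4.285 -2.965
endloop
endfacet
facet normal -0.058 0.998 -0.005
outer loop
vertex 2.406 4.316 -2.61
vertex 1.909 4.285 -2.965
vertex 0.932 4.238 -1.067
endloop
endfacet
facet normal 0.564 -0.322 -0.761
outer loop
vertex 1.909 4.285 -2.965
vertex 2.048 3.602 -2.573
vertex 1.493 3.854 -3.091
endloop
endfacet
facet normal -0.637 0.706 -0.310
outer loop
vertex 1.909 4.285 -2.965
vertex 1.493 3.854 -3.091
vertex 0.932 4.238 -1.067
endloop
endfacet
facet normal 0.564 -0.321 -0.761
outer loop
vertex 1.493 3.854 -3.091
vertex 2.048 3.602 -2.573
vertex 1.402 3.275 -2.914
endloop
endfacet
facet normal -0.958 0.066 -0.278
outer loop
vertex 1.493 3.854 -3.091
vertex 1.402 3.275 -2.914
vertex 0.932 4.238 -1.067
endloop
endfacet
facet normal 0.564 -0.321 -0.761
outer loop
vertex 1.402 3.275 -2.914
vertex 2.048 3.602 -2.573
vertex 1.69 2.887 -2.537
endloop
endfacet
facet normal -0.834 -0.547 0.073
outer loop
vertex 1.402 3.275 -2.914
vertex 1.69 2.887 -2.537
vertex 0.932 4.238 -1.067
endloop
endfacet
facet normal 0.565 -0.321 -0.760
outer loop
vertex 1.69 2.887 -2.537
vertex 2.048 3.602 -2.573
vertex 2.187 2.918 -2.181
endloop
endfacet
facet normal -0.337 -0.773 0.537
outer loop
vertex 1.69 2.887 -2.537
vertex 2.187 2.918 -2.181
vertex 0.932 4.238 -1.067
endloop
endfacet
facet normal 0.564 -0.321 -0.761
outer loop
vertex 2.187 2.918 -2.181
vertex 2.048 3.602 -2.573
vertex 2.603 3.35 -2.055
endloop
endfacet
facet normal 0.243 -0.480 0.843
outer loop
vertex 2.187 2.918 -2.181
vertex 2.603 3.35 -2.055
vertex 0.932 4.238 -1.067
endloop
endfacet

endsolid


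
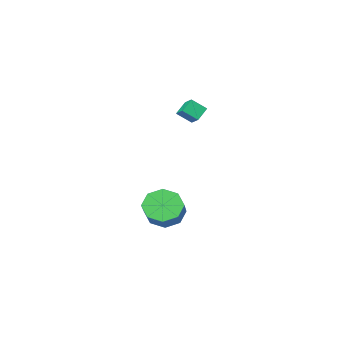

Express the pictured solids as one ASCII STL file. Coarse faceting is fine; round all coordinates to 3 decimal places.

solid 
facet normal -0.679 0.397 -0.617
outer loop
vertex -4.147 -1.7 2.757
vertex -4.086 -0.984 3.151
vertex -3.446 -1.43 2.159
endloop
endfacet
facet normal -0.074 -0.873 -0.481
outer loop
vertex -2.754 -1.836 2.789
vertex -4.147 -1.7 2.757
vertex -3.446 -1.43 2.159
endloop
endfacet
facet normal -0.679 0.398 -0.617
outer loop
vertex -3.446 -1.43 2.159
vertex -4.086 -0.984 3.151
vertex -3.385 -0.714 2.554
endloop
endfacet
facet normal 0.731 0.281 -0.622
outer loop
vertex -3.385 -0.714 2.554
vertex -2.754 -1.836 2.789
vertex -3.446 -1.43 2.159
endloop
endfacet
facet normal -0.731 -0.280 0.622
outer loop
vertex -4.147 -1.7 2.757
vertex -3.394 -1.39 3.781
vertex -4.086 -0.984 3.151
endloop
endfacet
facet normal -0.074 -0.873 -0.482
outer loop
vertex -3.455 -2.106 3.386
vertex -4.147 -1.7 2.757
vertex -2.754 -1.836 2.789
endloop
endfacet
facet normal -0.731 -0.281 0.622
outer loop
vertex -3.455 -2.106 3.386
vertex -3.394 -1.39 3.781
vertex -4.147 -1.7 2.757
endloop
endfacet
facet normal 0.074 0.873 0.482
outer loop
vertex -4.086 -0.984 3.151
vertex -3.394 -1.39 3.781
vertex -3.385 -0.714 2.554
endloop
endfacet
facet normal 0.731 0.280 -0.623
outer loop
vertex -2.693 -1.12 3.183
vertex -2.754 -1.836 2.789
vertex -3.385 -0.714 2.554
endloop
endfacet
facet normal 0.075 0.873 0.482
outer loop
vertex -3.385 -0.714 2.554
vertex -3.394 -1.39 3.781
vertex -2.693 -1.12 3.183
endloop
endfacet
facet normal 0.679 -0.398 0.617
outer loop
vertex -2.693 -1.12 3.183
vertex -3.455 -2.106 3.386
vertex -2.754 -1.836 2.789
endloop
endfacet
facet normal 0.679 -0.398 0.617
outer loop
vertex -3.394 -1.39 3.781
vertex -3.455 -2.106 3.386
vertex -2.693 -1.12 3.183
endloop
endfacet
facet normal -0.478 -0.693 -0.539
outer loop
vertex -1.502 -0.842 -4.726
vertex -1.805 -1.347 -3.808
vertex -2.232 -0.565 -4.435
endloop
endfacet
facet normal -0.063 0.640 -0.766
outer loop
vertex -1.502 -0.842 -4.726
vertex -2.232 -0.565 -4.435
vertex -0.512 0.592 -3.609
endloop
endfacet
facet normal -0.062 0.639 -0.766
outer loop
vertex -0.512 0.592 -3.609
vertex -2.232 -0.565 -4.435
vertex -1.243 0.87 -3.318
endloop
endfacet
facet normal 0.478 0.693 0.540
outer loop
vertex -0.512 0.592 -3.609
vertex -1.243 0.87 -3.318
vertex -0.815 0.087 -2.692
endloop
endfacet
facet normal -0.478 -0.693 -0.539
outer loop
vertex -2.232 -0.565 -4.435
vertex -1.805 -1.347 -3.808
vertex -2.713 -0.745 -3.777
endloop
endfacet
facet normal -0.663 0.688 -0.296
outer loop
vertex -2.232 -0.565 -4.435
vertex -2.713 -0.745 -3.777
vertex -1.243 0.87 -3.318
endloop
endfacet
facet normal -0.663 0.688 -0.295
outer loop
vertex -1.243 0.87 -3.318
vertex -2.713 -0.745 -3.777
vertex -1.723 0.689 -2.66
endloop
endfacet
facet normal 0.478 0.693 0.540
outer loop
vertex -1.243 0.87 -3.318
vertex -1.723 0.689 -2.66
vertex -0.815 0.087 -2.692
endloop
endfacet
facet normal -0.478 -0.693 -0.540
outer loop
vertex -2.713 -0.745 -3.777
vertex -1.805 -1.347 -3.808
vertex -2.661 -1.279 -3.138
endloop
endfacet
facet normal -0.876 0.333 0.349
outer loop
vertex -2.713 -0.745 -3.777
vertex -2.661 -1.279 -3.138
vertex -1.723 0.689 -2.66
endloop
endfacet
facet normal -0.876 0.333 0.348
outer loop
vertex -1.723 0.689 -2.66
vertex -2.661 -1.279 -3.138
vertex -1.672 0.156 -2.021
endloop
endfacet
facet normal 0.478 0.693 0.540
outer loop
vertex -1.723 0.689 -2.66
vertex -1.672 0.156 -2.021
vertex -0.815 0.087 -2.692
endloop
endfacet
facet normal -0.477 -0.693 -0.540
outer loop
vertex -2.661 -1.279 -3.138
vertex -1.805 -1.347 -3.808
vertex -2.108 -1.852 -2.891
endloop
endfacet
facet normal -0.576 -0.216 0.788
outer loop
vertex -2.661 -1.279 -3.138
vertex -2.108 -1.852 -2.891
vertex -1.672 0.156 -2.021
endloop
endfacet
facet normal -0.576 -0.217 0.788
outer loop
vertex -1.672 0.156 -2.021
vertex -2.108 -1.852 -2.891
vertex -1.118 -0.418 -1.774
endloop
endfacet
facet normal 0.478 0.693 0.539
outer loop
vertex -1.672 0.156 -2.021
vertex -1.118 -0.418 -1.774
vertex -0.815 0.087 -2.692
endloop
endfacet
facet normal -0.478 -0.693 -0.540
outer loop
vertex -2.108 -1.852 -2.891
vertex -1.805 -1.347 -3.808
vertex -1.377 -2.13 -3.182
endloop
endfacet
facet normal 0.062 -0.640 0.766
outer loop
vertex -2.108 -1.852 -2.891
vertex -1.377 -2.13 -3.182
vertex -1.118 -0.418 -1.774
endloop
endfacet
facet normal 0.063 -0.640 0.766
outer loop
vertex -1.118 -0.418 -1.774
vertex -1.377 -2.13 -3.182
vertex -0.388 -0.695 -2.065
endloop
endfacet
facet normal 0.478 0.693 0.539
outer loop
vertex -1.118 -0.418 -1.774
vertex -0.388 -0.695 -2.065
vertex -0.815 0.087 -2.692
endloop
endfacet
facet normal -0.478 -0.693 -0.540
outer loop
vertex -1.377 -2.13 -3.182
vertex -1.805 -1.347 -3.808
vertex -0.897 -1.949 -3.84
endloop
endfacet
facet normal 0.664 -0.687 0.295
outer loop
vertex -1.377 -2.13 -3.182
vertex -0.897 -1.949 -3.84
vertex -0.388 -0.695 -2.065
endloop
endfacet
facet normal 0.663 -0.688 0.296
outer loop
vertex -0.388 -0.695 -2.065
vertex -0.897 -1.949 -3.84
vertex 0.093 -0.515 -2.723
endloop
endfacet
facet normal 0.478 0.693 0.539
outer loop
vertex -0.388 -0.695 -2.065
vertex 0.093 -0.515 -2.723
vertex -0.815 0.087 -2.692
endloop
endfacet
facet normal -0.478 -0.693 -0.540
outer loop
vertex -0.897 -1.949 -3.84
vertex -1.805 -1.347 -3.808
vertex -0.948 -1.416 -4.479
endloop
endfacet
facet normal 0.876 -0.334 -0.348
outer loop
vertex -0.897 -1.949 -3.84
vertex -0.948 -1.416 -4.479
vertex 0.093 -0.515 -2.723
endloop
endfacet
facet normal 0.876 -0.332 -0.349
outer loop
vertex 0.093 -0.515 -2.723
vertex -0.948 -1.416 -4.479
vertex 0.041 0.019 -3.362
endloop
endfacet
facet normal 0.478 0.693 0.540
outer loop
vertex 0.093 -0.515 -2.723
vertex 0.041 0.019 -3.362
vertex -0.815 0.087 -2.692
endloop
endfacet
facet normal -0.478 -0.693 -0.539
outer loop
vertex -0.948 -1.416 -4.479
vertex -1.805 -1.347 -3.808
vertex -1.502 -0.842 -4.726
endloop
endfacet
facet normal 0.576 0.217 -0.788
outer loop
vertex -0.948 -1.416 -4.479
vertex -1.502 -0.842 -4.726
vertex 0.041 0.019 -3.362
endloop
endfacet
facet normal 0.576 0.216 -0.788
outer loop
vertex 0.041 0.019 -3.362
vertex -1.502 -0.842 -4.726
vertex -0.512 0.592 -3.609
endloop
endfacet
facet normal 0.477 0.693 0.540
outer loop
vertex 0.041 0.019 -3.362
vertex -0.512 0.592 -3.609
vertex -0.815 0.087 -2.692
endloop
endfacet

endsolid


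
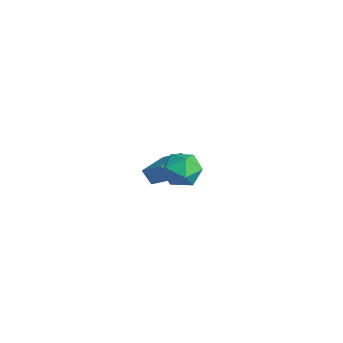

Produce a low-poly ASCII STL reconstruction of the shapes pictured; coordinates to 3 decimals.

solid 
facet normal -0.499 0.865 0.047
outer loop
vertex -3.884 0.565 -2.699
vertex -2.76 1.163 -1.763
vertex -3.404 0.884 -3.479
endloop
endfacet
facet normal -0.711 -0.378 -0.592
outer loop
vertex -2.58 -0.543 -3.557
vertex -3.884 0.565 -2.699
vertex -3.404 0.884 -3.479
endloop
endfacet
facet normal -0.499 0.865 0.047
outer loop
vertex -3.404 0.884 -3.479
vertex -2.76 1.163 -1.763
vertex -2.28 1.482 -2.543
endloop
endfacet
facet normal 0.494 0.329 -0.804
outer loop
vertex -2.28 1.482 -2.543
vertex -2.58 -0.543 -3.557
vertex -3.404 0.884 -3.479
endloop
endfacet
facet normal -0.494 -0.329 0.804
outer loop
vertex -3.884 0.565 -2.699
vertex -1.936 -0.264 -1.841
vertex -2.76 1.163 -1.763
endloop
endfacet
facet normal -0.711 -0.378 -0.592
outer loop
vertex -3.06 -0.862 -2.777
vertex -3.884 0.565 -2.699
vertex -2.58 -0.543 -3.557
endloop
endfacet
facet normal -0.494 -0.329 0.804
outer loop
vertex -3.06 -0.862 -2.777
vertex -1.936 -0.264 -1.841
vertex -3.884 0.565 -2.699
endloop
endfacet
facet normal 0.711 0.378 0.592
outer loop
vertex -2.76 1.163 -1.763
vertex -1.936 -0.264 -1.841
vertex -2.28 1.482 -2.543
endloop
endfacet
facet normal 0.494 0.329 -0.804
outer loop
vertex -1.456 0.055 -2.621
vertex -2.58 -0.543 -3.557
vertex -2.28 1.482 -2.543
endloop
endfacet
facet normal 0.711 0.378 0.592
outer loop
vertex -2.28 1.482 -2.543
vertex -1.936 -0.264 -1.841
vertex -1.456 0.055 -2.621
endloop
endfacet
facet normal 0.499 -0.865 -0.047
outer loop
vertex -1.456 0.055 -2.621
vertex -3.06 -0.862 -2.777
vertex -2.58 -0.543 -3.557
endloop
endfacet
facet normal 0.499 -0.865 -0.047
outer loop
vertex -1.936 -0.264 -1.841
vertex -3.06 -0.862 -2.777
vertex -1.456 0.055 -2.621
endloop
endfacet
facet normal 0.000 0.992 0.126
outer loop
vertex 2.992 -0.28 1.222
vertex 2.769 -0.411 2.253
vertex 3.779 -0.37 1.929
endloop
endfacet
facet normal 0.448 0.802 -0.396
outer loop
vertex 2.992 -0.28 1.222
vertex 3.779 -0.37 1.929
vertex 3.845 -0.869 0.994
endloop
endfacet
facet normal 0.071 0.448 -0.891
outer loop
vertex 2.992 -0.28 1.222
vertex 3.845 -0.869 0.994
vertex 2.875 -1.219 0.74
endloop
endfacet
facet normal -0.607 0.421 -0.673
outer loop
vertex 2.992 -0.28 1.222
vertex 2.875 -1.219 0.74
vertex 2.21 -0.936 1.517
endloop
endfacet
facet normal -0.652 0.757 -0.045
outer loop
vertex 2.992 -0.28 1.222
vertex 2.21 -0.936 1.517
vertex 2.769 -0.411 2.253
endloop
endfacet
facet normal 0.928 0.352 -0.122
outer loop
vertex 3.845 -0.869 0.994
vertex 3.779 -0.37 1.929
vertex 4.15 -1.364 1.883
endloop
endfacet
facet normal 0.205 0.659 0.724
outer loop
vertex 3.779 -0.37 1.929
vertex 2.769 -0.411 2.253
vertex 3.485 -1.081 2.66
endloop
endfacet
facet normal -0.850 0.279 0.447
outer loop
vertex 2.769 -0.411 2.253
vertex 2.21 -0.936 1.517
vertex 2.515 -1.431 2.406
endloop
endfacet
facet normal -0.778 -0.264 -0.570
outer loop
vertex 2.21 -0.936 1.517
vertex 2.875 -1.219 0.74
vertex 2.581 -1.93 1.471
endloop
endfacet
facet normal 0.320 -0.218 -0.922
outer loop
vertex 2.875 -1.219 0.74
vertex 3.845 -0.869 0.994
vertex 3.591 -1.889 1.147
endloop
endfacet
facet normal 0.607 -0.421 0.673
outer loop
vertex 3.368 -2.02 2.178
vertex 4.15 -1.364 1.883
vertex 3.485 -1.081 2.66
endloop
endfacet
facet normal -0.071 -0.448 0.891
outer loop
vertex 3.368 -2.02 2.178
vertex 3.485 -1.081 2.66
vertex 2.515 -1.431 2.406
endloop
endfacet
facet normal -0.448 -0.802 0.396
outer loop
vertex 3.368 -2.02 2.178
vertex 2.515 -1.431 2.406
vertex 2.581 -1.93 1.471
endloop
endfacet
facet normal -0.000 -0.992 -0.126
outer loop
vertex 3.368 -2.02 2.178
vertex 2.581 -1.93 1.471
vertex 3.591 -1.889 1.147
endloop
endfacet
facet normal 0.652 -0.757 0.045
outer loop
vertex 3.368 -2.02 2.178
vertex 3.591 -1.889 1.147
vertex 4.15 -1.364 1.883
endloop
endfacet
facet normal 0.778 0.264 0.570
outer loop
vertex 3.485 -1.081 2.66
vertex 4.15 -1.364 1.883
vertex 3.779 -0.37 1.929
endloop
endfacet
facet normal -0.320 0.218 0.922
outer loop
vertex 2.515 -1.431 2.406
vertex 3.485 -1.081 2.66
vertex 2.769 -0.411 2.253
endloop
endfacet
facet normal -0.928 -0.352 0.122
outer loop
vertex 2.581 -1.93 1.471
vertex 2.515 -1.431 2.406
vertex 2.21 -0.936 1.517
endloop
endfacet
facet normal -0.205 -0.659 -0.724
outer loop
vertex 3.591 -1.889 1.147
vertex 2.581 -1.93 1.471
vertex 2.875 -1.219 0.74
endloop
endfacet
facet normal 0.850 -0.279 -0.447
outer loop
vertex 4.15 -1.364 1.883
vertex 3.591 -1.889 1.147
vertex 3.845 -0.869 0.994
endloop
endfacet

endsolid


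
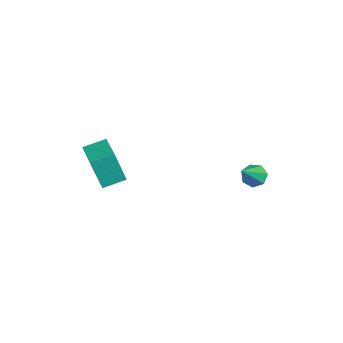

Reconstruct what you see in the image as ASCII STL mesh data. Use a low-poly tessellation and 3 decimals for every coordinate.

solid 
facet normal -0.989 0.091 -0.116
outer loop
vertex -0.941 -4.325 -2.747
vertex -0.879 -3.285 -2.463
vertex -0.715 -3.901 -4.347
endloop
endfacet
facet normal -0.058 -0.963 -0.263
outer loop
vertex 0.739 -4.035 -4.177
vertex -0.941 -4.325 -2.747
vertex -0.715 -3.901 -4.347
endloop
endfacet
facet normal -0.989 0.091 -0.116
outer loop
vertex -0.715 -3.901 -4.347
vertex -0.879 -3.285 -2.463
vertex -0.653 -2.861 -4.063
endloop
endfacet
facet normal 0.135 0.253 -0.958
outer loop
vertex -0.653 -2.861 -4.063
vertex 0.739 -4.035 -4.177
vertex -0.715 -3.901 -4.347
endloop
endfacet
facet normal -0.135 -0.253 0.958
outer loop
vertex -0.941 -4.325 -2.747
vertex 0.575 -3.419 -2.293
vertex -0.879 -3.285 -2.463
endloop
endfacet
facet normal -0.058 -0.963 -0.263
outer loop
vertex 0.513 -4.459 -2.577
vertex -0.941 -4.325 -2.747
vertex 0.739 -4.035 -4.177
endloop
endfacet
facet normal -0.135 -0.253 0.958
outer loop
vertex 0.513 -4.459 -2.577
vertex 0.575 -3.419 -2.293
vertex -0.941 -4.325 -2.747
endloop
endfacet
facet normal 0.058 0.963 0.263
outer loop
vertex -0.879 -3.285 -2.463
vertex 0.575 -3.419 -2.293
vertex -0.653 -2.861 -4.063
endloop
endfacet
facet normal 0.135 0.253 -0.958
outer loop
vertex 0.801 -2.995 -3.893
vertex 0.739 -4.035 -4.177
vertex -0.653 -2.861 -4.063
endloop
endfacet
facet normal 0.058 0.963 0.263
outer loop
vertex -0.653 -2.861 -4.063
vertex 0.575 -3.419 -2.293
vertex 0.801 -2.995 -3.893
endloop
endfacet
facet normal 0.989 -0.091 0.116
outer loop
vertex 0.801 -2.995 -3.893
vertex 0.513 -4.459 -2.577
vertex 0.739 -4.035 -4.177
endloop
endfacet
facet normal 0.989 -0.091 0.116
outer loop
vertex 0.575 -3.419 -2.293
vertex 0.513 -4.459 -2.577
vertex 0.801 -2.995 -3.893
endloop
endfacet
facet normal -0.476 0.513 -0.714
outer loop
vertex 2.906 1.826 -4.207
vertex 2.539 2.048 -3.803
vertex 3.054 2.265 -3.99
endloop
endfacet
facet normal 0.927 -0.140 -0.348
outer loop
vertex 2.906 1.826 -4.207
vertex 3.054 2.265 -3.99
vertex 3.461 1.052 -2.417
endloop
endfacet
facet normal -0.476 0.514 -0.714
outer loop
vertex 3.054 2.265 -3.99
vertex 2.539 2.048 -3.803
vertex 2.815 2.541 -3.632
endloop
endfacet
facet normal 0.844 0.507 0.173
outer loop
vertex 3.054 2.265 -3.99
vertex 2.815 2.541 -3.632
vertex 3.461 1.052 -2.417
endloop
endfacet
facet normal -0.476 0.514 -0.714
outer loop
vertex 2.815 2.541 -3.632
vertex 2.539 2.048 -3.803
vertex 2.367 2.446 -3.402
endloop
endfacet
facet normal 0.220 0.672 0.707
outer loop
vertex 2.815 2.541 -3.632
vertex 2.367 2.446 -3.402
vertex 3.461 1.052 -2.417
endloop
endfacet
facet normal -0.475 0.514 -0.714
outer loop
vertex 2.367 2.446 -3.402
vertex 2.539 2.048 -3.803
vertex 2.049 2.052 -3.474
endloop
endfacet
facet normal -0.475 0.228 0.850
outer loop
vertex 2.367 2.446 -3.402
vertex 2.049 2.052 -3.474
vertex 3.461 1.052 -2.417
endloop
endfacet
facet normal -0.475 0.514 -0.714
outer loop
vertex 2.049 2.052 -3.474
vertex 2.539 2.048 -3.803
vertex 2.099 1.655 -3.793
endloop
endfacet
facet normal -0.718 -0.489 0.496
outer loop
vertex 2.049 2.052 -3.474
vertex 2.099 1.655 -3.793
vertex 3.461 1.052 -2.417
endloop
endfacet
facet normal -0.475 0.514 -0.714
outer loop
vertex 2.099 1.655 -3.793
vertex 2.539 2.048 -3.803
vertex 2.481 1.554 -4.12
endloop
endfacet
facet normal -0.326 -0.941 -0.090
outer loop
vertex 2.099 1.655 -3.793
vertex 2.481 1.554 -4.12
vertex 3.461 1.052 -2.417
endloop
endfacet
facet normal -0.475 0.514 -0.714
outer loop
vertex 2.481 1.554 -4.12
vertex 2.539 2.048 -3.803
vertex 2.906 1.826 -4.207
endloop
endfacet
facet normal 0.407 -0.785 -0.466
outer loop
vertex 2.481 1.554 -4.12
vertex 2.906 1.826 -4.207
vertex 3.461 1.052 -2.417
endloop
endfacet

endsolid


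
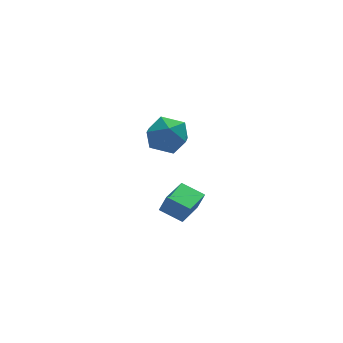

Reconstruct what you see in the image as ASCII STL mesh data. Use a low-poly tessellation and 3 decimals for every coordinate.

solid 
facet normal -0.632 0.568 0.526
outer loop
vertex 0.265 2.45 2.366
vertex -0.178 1.535 2.822
vertex 0.685 2.04 3.313
endloop
endfacet
facet normal -0.020 0.914 0.405
outer loop
vertex 0.265 2.45 2.366
vertex 0.685 2.04 3.313
vertex 1.369 2.409 2.514
endloop
endfacet
facet normal 0.076 0.951 -0.301
outer loop
vertex 0.265 2.45 2.366
vertex 1.369 2.409 2.514
vertex 0.928 2.132 1.529
endloop
endfacet
facet normal -0.477 0.627 -0.616
outer loop
vertex 0.265 2.45 2.366
vertex 0.928 2.132 1.529
vertex -0.028 1.592 1.719
endloop
endfacet
facet normal -0.915 0.391 -0.104
outer loop
vertex 0.265 2.45 2.366
vertex -0.028 1.592 1.719
vertex -0.178 1.535 2.822
endloop
endfacet
facet normal 0.511 0.525 0.680
outer loop
vertex 1.369 2.409 2.514
vertex 0.685 2.04 3.313
vertex 1.608 1.468 3.061
endloop
endfacet
facet normal -0.479 -0.035 0.877
outer loop
vertex 0.685 2.04 3.313
vertex -0.178 1.535 2.822
vertex 0.652 0.928 3.251
endloop
endfacet
facet normal -0.936 -0.321 -0.144
outer loop
vertex -0.178 1.535 2.822
vertex -0.028 1.592 1.719
vertex 0.211 0.651 2.266
endloop
endfacet
facet normal -0.228 0.061 -0.972
outer loop
vertex -0.028 1.592 1.719
vertex 0.928 2.132 1.529
vertex 0.895 1.02 1.467
endloop
endfacet
facet normal 0.667 0.584 -0.463
outer loop
vertex 0.928 2.132 1.529
vertex 1.369 2.409 2.514
vertex 1.758 1.525 1.958
endloop
endfacet
facet normal 0.477 -0.627 0.616
outer loop
vertex 1.315 0.61 2.414
vertex 1.608 1.468 3.061
vertex 0.652 0.928 3.251
endloop
endfacet
facet normal -0.076 -0.951 0.301
outer loop
vertex 1.315 0.61 2.414
vertex 0.652 0.928 3.251
vertex 0.211 0.651 2.266
endloop
endfacet
facet normal 0.020 -0.914 -0.405
outer loop
vertex 1.315 0.61 2.414
vertex 0.211 0.651 2.266
vertex 0.895 1.02 1.467
endloop
endfacet
facet normal 0.632 -0.568 -0.526
outer loop
vertex 1.315 0.61 2.414
vertex 0.895 1.02 1.467
vertex 1.758 1.525 1.958
endloop
endfacet
facet normal 0.915 -0.391 0.104
outer loop
vertex 1.315 0.61 2.414
vertex 1.758 1.525 1.958
vertex 1.608 1.468 3.061
endloop
endfacet
facet normal 0.228 -0.061 0.972
outer loop
vertex 0.652 0.928 3.251
vertex 1.608 1.468 3.061
vertex 0.685 2.04 3.313
endloop
endfacet
facet normal -0.667 -0.584 0.463
outer loop
vertex 0.211 0.651 2.266
vertex 0.652 0.928 3.251
vertex -0.178 1.535 2.822
endloop
endfacet
facet normal -0.511 -0.525 -0.680
outer loop
vertex 0.895 1.02 1.467
vertex 0.211 0.651 2.266
vertex -0.028 1.592 1.719
endloop
endfacet
facet normal 0.479 0.035 -0.877
outer loop
vertex 1.758 1.525 1.958
vertex 0.895 1.02 1.467
vertex 0.928 2.132 1.529
endloop
endfacet
facet normal 0.936 0.321 0.144
outer loop
vertex 1.608 1.468 3.061
vertex 1.758 1.525 1.958
vertex 1.369 2.409 2.514
endloop
endfacet
facet normal -0.638 0.696 0.331
outer loop
vertex 1.167 2.657 -2.754
vertex 2.377 3.851 -2.932
vertex 0.86 2.826 -3.701
endloop
endfacet
facet normal -0.707 -0.699 0.105
outer loop
vertex 1.683 1.929 -4.128
vertex 1.167 2.657 -2.754
vertex 0.86 2.826 -3.701
endloop
endfacet
facet normal -0.638 0.696 0.331
outer loop
vertex 0.86 2.826 -3.701
vertex 2.377 3.851 -2.932
vertex 2.071 4.021 -3.88
endloop
endfacet
facet normal -0.304 0.168 -0.938
outer loop
vertex 2.071 4.021 -3.88
vertex 1.683 1.929 -4.128
vertex 0.86 2.826 -3.701
endloop
endfacet
facet normal 0.304 -0.168 0.938
outer loop
vertex 1.167 2.657 -2.754
vertex 3.2 2.954 -3.359
vertex 2.377 3.851 -2.932
endloop
endfacet
facet normal -0.709 -0.698 0.104
outer loop
vertex 1.989 1.759 -3.18
vertex 1.167 2.657 -2.754
vertex 1.683 1.929 -4.128
endloop
endfacet
facet normal 0.304 -0.167 0.938
outer loop
vertex 1.989 1.759 -3.18
vertex 3.2 2.954 -3.359
vertex 1.167 2.657 -2.754
endloop
endfacet
facet normal 0.708 0.699 -0.103
outer loop
vertex 2.377 3.851 -2.932
vertex 3.2 2.954 -3.359
vertex 2.071 4.021 -3.88
endloop
endfacet
facet normal -0.303 0.167 -0.938
outer loop
vertex 2.893 3.123 -4.306
vertex 1.683 1.929 -4.128
vertex 2.071 4.021 -3.88
endloop
endfacet
facet normal 0.708 0.698 -0.105
outer loop
vertex 2.071 4.021 -3.88
vertex 3.2 2.954 -3.359
vertex 2.893 3.123 -4.306
endloop
endfacet
facet normal 0.638 -0.696 -0.331
outer loop
vertex 2.893 3.123 -4.306
vertex 1.989 1.759 -3.18
vertex 1.683 1.929 -4.128
endloop
endfacet
facet normal 0.638 -0.696 -0.331
outer loop
vertex 3.2 2.954 -3.359
vertex 1.989 1.759 -3.18
vertex 2.893 3.123 -4.306
endloop
endfacet

endsolid
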